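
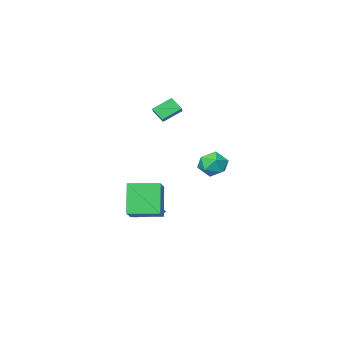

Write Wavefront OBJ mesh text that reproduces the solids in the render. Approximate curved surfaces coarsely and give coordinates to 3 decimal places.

v 2.278 0.582 -2.92
v 1.76 -0.193 -1.072
v 3.48 2.125 -1.937
v 2.962 1.351 -0.088
v 3.698 -0.491 -2.972
v 3.18 -1.265 -1.123
v 4.9 1.053 -1.988
v 4.382 0.278 -0.14
v -3.446 -2.011 -1.453
v -2.778 -1.336 -1.218
v -2.742 -3.044 -0.482
v -2.074 -2.369 -0.247
v -3.001 -2.262 0.045
v -3.436 -1.624 -0.555
v -2.084 -2.756 -1.145
v -2.519 -2.118 -1.745
v -1.936 -1.797 -1.028
v -2.503 -1.491 -0.293
v -3.017 -2.889 -1.407
v -3.584 -2.583 -0.672
v 0.053 -2.951 2.682
v 0.332 -3.543 3.356
v -1.009 -2.635 3.399
v -0.729 -3.226 4.074
v 0.649 -2.094 3.186
v 0.929 -2.685 3.861
v -0.412 -1.777 3.904
v -0.133 -2.369 4.578
v 1.34 -2.539 -3.952
v 2.33 -2.4 -3.705
v 1.16 -3.221 -2.848
v 2.145 -2.059 -3.524
v 1.82 -1.801 -3.417
v 1.413 -1.67 -3.403
v 0.992 -1.69 -3.484
v 0.632 -1.856 -3.645
v 0.394 -2.141 -3.859
v 0.32 -2.494 -4.09
v 0.422 -2.855 -4.297
v 0.683 -3.161 -4.444
v 1.057 -3.36 -4.506
v 1.48 -3.417 -4.472
v 1.879 -3.322 -4.348
v 2.185 -3.091 -4.156
v 2.344 -2.765 -3.928
f 2 4 1
f 5 2 1
f 1 4 3
f 3 5 1
f 2 8 4
f 6 2 5
f 6 8 2
f 4 8 3
f 7 5 3
f 3 8 7
f 7 6 5
f 8 6 7
f 9 20 14
f 9 14 10
f 9 10 16
f 9 16 19
f 9 19 20
f 10 14 18
f 14 20 13
f 20 19 11
f 19 16 15
f 16 10 17
f 12 18 13
f 12 13 11
f 12 11 15
f 12 15 17
f 12 17 18
f 13 18 14
f 11 13 20
f 15 11 19
f 17 15 16
f 18 17 10
f 22 24 21
f 25 22 21
f 21 24 23
f 23 25 21
f 22 28 24
f 26 22 25
f 26 28 22
f 24 28 23
f 27 25 23
f 23 28 27
f 27 26 25
f 28 26 27
f 30 29 32
f 30 32 31
f 32 29 33
f 32 33 31
f 33 29 34
f 33 34 31
f 34 29 35
f 34 35 31
f 35 29 36
f 35 36 31
f 36 29 37
f 36 37 31
f 37 29 38
f 37 38 31
f 38 29 39
f 38 39 31
f 39 29 40
f 39 40 31
f 40 29 41
f 40 41 31
f 41 29 42
f 41 42 31
f 42 29 43
f 42 43 31
f 43 29 44
f 43 44 31
f 44 29 45
f 44 45 31
f 45 29 30
f 45 30 31



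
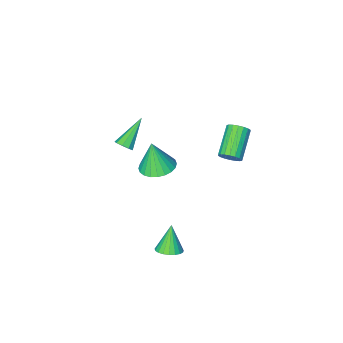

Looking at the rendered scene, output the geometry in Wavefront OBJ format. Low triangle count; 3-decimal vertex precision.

v 2.318 3.907 -2.027
v 2.999 3.978 -1.747
v 1.822 3.313 -0.673
v 2.872 4.249 -1.675
v 2.649 4.46 -1.663
v 2.368 4.576 -1.715
v 2.079 4.577 -1.82
v 1.831 4.461 -1.962
v 1.668 4.25 -2.114
v 1.616 3.98 -2.252
v 1.686 3.697 -2.35
v 1.865 3.45 -2.393
v 2.122 3.283 -2.373
v 2.413 3.223 -2.293
v 2.688 3.282 -2.167
v 2.898 3.449 -2.016
v 3.008 3.695 -1.868
v 1.753 -1.608 1.595
v 2.076 -2.012 1.782
v 0.347 -2.172 2.805
v 2.128 -1.7 1.987
v 2.004 -1.346 2.008
v 1.763 -1.114 1.836
v 1.517 -1.113 1.551
v 1.382 -1.344 1.286
v 1.421 -1.698 1.166
v 1.615 -2.01 1.246
v 1.874 -2.134 1.489
v -1.146 -3.13 -3.338
v -0.498 -3.94 -3.558
v -0.994 -3.51 -1.502
v -0.228 -3.629 -3.517
v -0.098 -3.243 -3.448
v -0.127 -2.84 -3.362
v -0.311 -2.48 -3.272
v -0.623 -2.22 -3.193
v -1.014 -2.098 -3.135
v -1.425 -2.134 -3.108
v -1.794 -2.321 -3.117
v -2.064 -2.631 -3.158
v -2.194 -3.018 -3.227
v -2.165 -3.421 -3.313
v -1.981 -3.78 -3.403
v -1.669 -4.041 -3.482
v -1.278 -4.162 -3.54
v -0.867 -4.127 -3.567
v -1.966 2.794 2.595
v -1.774 3.056 3.147
v -2.963 1.968 4.076
v -3.154 1.706 3.525
v -1.99 3.225 3.068
v -3.179 2.137 3.997
v -2.201 3.308 2.896
v -3.39 2.22 3.825
v -2.365 3.289 2.664
v -3.554 2.201 3.593
v -2.45 3.172 2.418
v -3.639 2.085 3.347
v -2.439 2.981 2.208
v -3.628 1.893 3.137
v -2.335 2.752 2.074
v -3.523 1.664 3.003
v -2.157 2.532 2.044
v -3.346 1.444 2.973
v -1.941 2.363 2.123
v -3.13 1.275 3.052
v -1.73 2.28 2.295
v -2.919 1.192 3.224
v -1.566 2.299 2.527
v -2.755 1.211 3.456
v -1.481 2.415 2.773
v -2.67 1.328 3.702
v -1.492 2.607 2.983
v -2.681 1.519 3.912
v -1.597 2.836 3.117
v -2.785 1.748 4.046
f 2 1 4
f 2 4 3
f 4 1 5
f 4 5 3
f 5 1 6
f 5 6 3
f 6 1 7
f 6 7 3
f 7 1 8
f 7 8 3
f 8 1 9
f 8 9 3
f 9 1 10
f 9 10 3
f 10 1 11
f 10 11 3
f 11 1 12
f 11 12 3
f 12 1 13
f 12 13 3
f 13 1 14
f 13 14 3
f 14 1 15
f 14 15 3
f 15 1 16
f 15 16 3
f 16 1 17
f 16 17 3
f 17 1 2
f 17 2 3
f 19 18 21
f 19 21 20
f 21 18 22
f 21 22 20
f 22 18 23
f 22 23 20
f 23 18 24
f 23 24 20
f 24 18 25
f 24 25 20
f 25 18 26
f 25 26 20
f 26 18 27
f 26 27 20
f 27 18 28
f 27 28 20
f 28 18 19
f 28 19 20
f 30 29 32
f 30 32 31
f 32 29 33
f 32 33 31
f 33 29 34
f 33 34 31
f 34 29 35
f 34 35 31
f 35 29 36
f 35 36 31
f 36 29 37
f 36 37 31
f 37 29 38
f 37 38 31
f 38 29 39
f 38 39 31
f 39 29 40
f 39 40 31
f 40 29 41
f 40 41 31
f 41 29 42
f 41 42 31
f 42 29 43
f 42 43 31
f 43 29 44
f 43 44 31
f 44 29 45
f 44 45 31
f 45 29 46
f 45 46 31
f 46 29 30
f 46 30 31
f 48 47 51
f 48 51 49
f 49 51 52
f 49 52 50
f 51 47 53
f 51 53 52
f 52 53 54
f 52 54 50
f 53 47 55
f 53 55 54
f 54 55 56
f 54 56 50
f 55 47 57
f 55 57 56
f 56 57 58
f 56 58 50
f 57 47 59
f 57 59 58
f 58 59 60
f 58 60 50
f 59 47 61
f 59 61 60
f 60 61 62
f 60 62 50
f 61 47 63
f 61 63 62
f 62 63 64
f 62 64 50
f 63 47 65
f 63 65 64
f 64 65 66
f 64 66 50
f 65 47 67
f 65 67 66
f 66 67 68
f 66 68 50
f 67 47 69
f 67 69 68
f 68 69 70
f 68 70 50
f 69 47 71
f 69 71 70
f 70 71 72
f 70 72 50
f 71 47 73
f 71 73 72
f 72 73 74
f 72 74 50
f 73 47 75
f 73 75 74
f 74 75 76
f 74 76 50
f 75 47 48
f 75 48 76
f 76 48 49
f 76 49 50



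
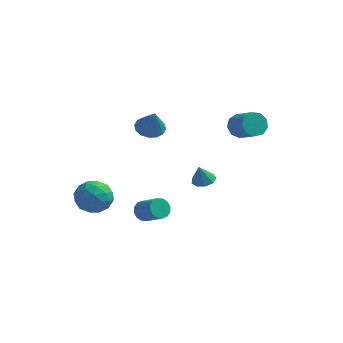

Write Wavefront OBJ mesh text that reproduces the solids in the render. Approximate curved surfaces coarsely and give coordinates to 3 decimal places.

v -3.048 3.883 0.017
v -2.149 3.703 -0.355
v -2.492 3.177 1.703
v -2.121 4.178 -0.165
v -2.342 4.574 0.073
v -2.751 4.785 0.297
v -3.241 4.754 0.446
v -3.679 4.49 0.48
v -3.948 4.063 0.39
v -3.976 3.588 0.2
v -3.755 3.192 -0.039
v -3.345 2.981 -0.262
v -2.856 3.012 -0.411
v -2.418 3.276 -0.445
v -4.409 -3.32 -0.95
v -3.592 -2.726 -1.689
v -4.208 -4.994 -2.071
v -3.391 -4.4 -2.81
v -3.078 -4.684 -1.632
v -3.202 -3.649 -0.939
v -4.598 -4.071 -2.821
v -4.722 -3.036 -2.128
v -3.709 -3.191 -2.845
v -2.769 -3.569 -2.111
v -5.031 -4.151 -1.649
v -4.091 -4.529 -0.915
v -4.018 -2.876 -1.221
v -3.782 -4.844 -2.539
v -3.598 -5.01 -1.846
v -3.117 -4.662 -2.281
v -3.789 -3.418 -0.781
v -3.309 -3.07 -1.215
v -3.006 -4.22 -1.181
v -4.491 -4.65 -2.545
v -4.011 -4.302 -2.979
v -4.683 -3.058 -1.479
v -4.202 -2.71 -1.914
v -4.794 -3.5 -2.579
v -3.607 -2.8 -2.335
v -3.488 -3.784 -2.994
v -4.198 -3.591 -3
v -4.271 -2.983 -2.593
v -3.055 -3.023 -1.904
v -2.936 -4.007 -2.562
v -2.752 -4.173 -1.87
v -2.825 -3.565 -1.463
v -3.123 -3.296 -2.583
v -4.864 -3.713 -1.198
v -4.745 -4.697 -1.856
v -4.975 -4.155 -2.297
v -5.048 -3.547 -1.89
v -4.312 -3.936 -0.766
v -4.193 -4.92 -1.425
v -3.529 -4.737 -1.167
v -3.602 -4.129 -0.76
v -4.677 -4.424 -1.177
v 3.076 2.545 1.882
v 3.582 2.499 1.127
v 4.75 1.609 1.963
v 4.244 1.655 2.718
v 3.734 3.006 1.454
v 4.902 2.116 2.29
v 3.578 3.298 1.982
v 4.746 2.407 2.818
v 3.188 3.237 2.463
v 4.356 2.347 3.299
v 2.745 2.853 2.672
v 3.913 1.962 3.508
v 2.457 2.324 2.511
v 3.625 1.434 3.348
v 2.459 1.899 2.056
v 3.627 1.009 2.893
v 2.749 1.777 1.52
v 3.918 0.886 2.356
v 3.193 2.013 1.153
v 4.361 1.123 1.989
v -1.788 -1.034 -4.395
v -1.297 -0.678 -4.852
v -0.061 -1.289 -4.003
v -0.552 -1.646 -3.545
v -1.37 -0.422 -4.562
v -0.134 -1.034 -3.713
v -1.555 -0.33 -4.227
v -0.319 -0.942 -3.378
v -1.802 -0.427 -3.937
v -0.566 -1.039 -3.088
v -2.046 -0.687 -3.77
v -0.81 -1.299 -2.92
v -2.22 -1.039 -3.77
v -0.984 -1.651 -2.92
v -2.279 -1.391 -3.937
v -1.043 -2.002 -3.088
v -2.206 -1.646 -4.227
v -0.97 -2.258 -3.378
v -2.021 -1.738 -4.562
v -0.785 -2.35 -3.713
v -1.774 -1.641 -4.852
v -0.538 -2.253 -4.003
v -1.53 -1.381 -5.02
v -0.294 -1.993 -4.17
v -1.356 -1.029 -5.02
v -0.12 -1.641 -4.17
v 0.516 3.605 -3.889
v 0.974 4.216 -3.648
v 0.284 3.275 -2.611
v 0.454 4.38 -3.699
v -0.036 4.182 -3.839
v -0.269 3.715 -4.003
v -0.134 3.196 -4.113
v 0.305 2.869 -4.118
v 0.842 2.886 -4.016
v 1.227 3.24 -3.855
v 1.279 3.765 -3.709
f 2 1 4
f 2 4 3
f 4 1 5
f 4 5 3
f 5 1 6
f 5 6 3
f 6 1 7
f 6 7 3
f 7 1 8
f 7 8 3
f 8 1 9
f 8 9 3
f 9 1 10
f 9 10 3
f 10 1 11
f 10 11 3
f 11 1 12
f 11 12 3
f 12 1 13
f 12 13 3
f 13 1 14
f 13 14 3
f 14 1 2
f 14 2 3
f 15 52 31
f 52 26 55
f 31 55 20
f 52 55 31
f 15 31 27
f 31 20 32
f 27 32 16
f 31 32 27
f 15 27 36
f 27 16 37
f 36 37 22
f 27 37 36
f 15 36 48
f 36 22 51
f 48 51 25
f 36 51 48
f 15 48 52
f 48 25 56
f 52 56 26
f 48 56 52
f 16 32 43
f 32 20 46
f 43 46 24
f 32 46 43
f 20 55 33
f 55 26 54
f 33 54 19
f 55 54 33
f 26 56 53
f 56 25 49
f 53 49 17
f 56 49 53
f 25 51 50
f 51 22 38
f 50 38 21
f 51 38 50
f 22 37 42
f 37 16 39
f 42 39 23
f 37 39 42
f 18 44 30
f 44 24 45
f 30 45 19
f 44 45 30
f 18 30 28
f 30 19 29
f 28 29 17
f 30 29 28
f 18 28 35
f 28 17 34
f 35 34 21
f 28 34 35
f 18 35 40
f 35 21 41
f 40 41 23
f 35 41 40
f 18 40 44
f 40 23 47
f 44 47 24
f 40 47 44
f 19 45 33
f 45 24 46
f 33 46 20
f 45 46 33
f 17 29 53
f 29 19 54
f 53 54 26
f 29 54 53
f 21 34 50
f 34 17 49
f 50 49 25
f 34 49 50
f 23 41 42
f 41 21 38
f 42 38 22
f 41 38 42
f 24 47 43
f 47 23 39
f 43 39 16
f 47 39 43
f 58 57 61
f 58 61 59
f 59 61 62
f 59 62 60
f 61 57 63
f 61 63 62
f 62 63 64
f 62 64 60
f 63 57 65
f 63 65 64
f 64 65 66
f 64 66 60
f 65 57 67
f 65 67 66
f 66 67 68
f 66 68 60
f 67 57 69
f 67 69 68
f 68 69 70
f 68 70 60
f 69 57 71
f 69 71 70
f 70 71 72
f 70 72 60
f 71 57 73
f 71 73 72
f 72 73 74
f 72 74 60
f 73 57 75
f 73 75 74
f 74 75 76
f 74 76 60
f 75 57 58
f 75 58 76
f 76 58 59
f 76 59 60
f 78 77 81
f 78 81 79
f 79 81 82
f 79 82 80
f 81 77 83
f 81 83 82
f 82 83 84
f 82 84 80
f 83 77 85
f 83 85 84
f 84 85 86
f 84 86 80
f 85 77 87
f 85 87 86
f 86 87 88
f 86 88 80
f 87 77 89
f 87 89 88
f 88 89 90
f 88 90 80
f 89 77 91
f 89 91 90
f 90 91 92
f 90 92 80
f 91 77 93
f 91 93 92
f 92 93 94
f 92 94 80
f 93 77 95
f 93 95 94
f 94 95 96
f 94 96 80
f 95 77 97
f 95 97 96
f 96 97 98
f 96 98 80
f 97 77 99
f 97 99 98
f 98 99 100
f 98 100 80
f 99 77 101
f 99 101 100
f 100 101 102
f 100 102 80
f 101 77 78
f 101 78 102
f 102 78 79
f 102 79 80
f 104 103 106
f 104 106 105
f 106 103 107
f 106 107 105
f 107 103 108
f 107 108 105
f 108 103 109
f 108 109 105
f 109 103 110
f 109 110 105
f 110 103 111
f 110 111 105
f 111 103 112
f 111 112 105
f 112 103 113
f 112 113 105
f 113 103 104
f 113 104 105



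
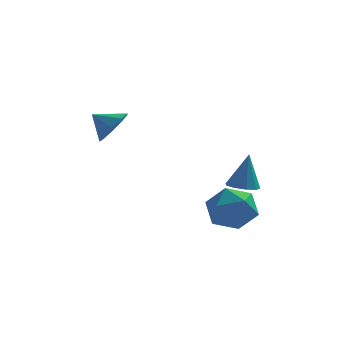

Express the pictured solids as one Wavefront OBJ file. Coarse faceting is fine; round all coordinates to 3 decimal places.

v -3.471 2.109 2.942
v -2.966 2.788 3.456
v -4.429 2.311 3.618
v -3.276 3.08 2.93
v -3.677 2.917 2.409
v -3.982 2.377 2.138
v -4.047 1.711 2.243
v -3.843 1.232 2.675
v -3.465 1.163 3.233
v -3.089 1.537 3.654
v -2.892 2.179 3.742
v 1.967 3.744 -0.989
v 2.524 4.265 -1.154
v 2.233 4.036 0.829
v 2.049 4.508 -1.123
v 1.537 4.393 -1.03
v 1.226 3.975 -0.918
v 1.262 3.448 -0.838
v 1.628 3.06 -0.829
v 2.153 2.992 -0.895
v 2.591 3.276 -1.005
v 2.738 3.779 -1.107
v 0.47 1.469 -1.118
v 1.047 1.957 -2.115
v 2.173 0.503 -0.605
v 2.75 0.991 -1.602
v 2.421 1.729 -0.646
v 1.368 2.326 -0.963
v 1.852 0.134 -1.757
v 0.799 0.731 -2.074
v 1.901 1.132 -2.51
v 2.253 2.118 -1.823
v 0.967 0.342 -0.897
v 1.319 1.328 -0.21
f 2 1 4
f 2 4 3
f 4 1 5
f 4 5 3
f 5 1 6
f 5 6 3
f 6 1 7
f 6 7 3
f 7 1 8
f 7 8 3
f 8 1 9
f 8 9 3
f 9 1 10
f 9 10 3
f 10 1 11
f 10 11 3
f 11 1 2
f 11 2 3
f 13 12 15
f 13 15 14
f 15 12 16
f 15 16 14
f 16 12 17
f 16 17 14
f 17 12 18
f 17 18 14
f 18 12 19
f 18 19 14
f 19 12 20
f 19 20 14
f 20 12 21
f 20 21 14
f 21 12 22
f 21 22 14
f 22 12 13
f 22 13 14
f 23 34 28
f 23 28 24
f 23 24 30
f 23 30 33
f 23 33 34
f 24 28 32
f 28 34 27
f 34 33 25
f 33 30 29
f 30 24 31
f 26 32 27
f 26 27 25
f 26 25 29
f 26 29 31
f 26 31 32
f 27 32 28
f 25 27 34
f 29 25 33
f 31 29 30
f 32 31 24



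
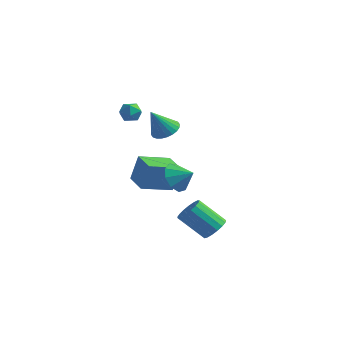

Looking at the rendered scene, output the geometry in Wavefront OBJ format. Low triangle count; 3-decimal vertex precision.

v 4.024 -2.233 -2.199
v 4.373 -1.736 -1.634
v 3.105 -2.389 -0.275
v 2.756 -2.887 -0.841
v 4.086 -1.512 -1.794
v 2.819 -2.165 -0.435
v 3.786 -1.453 -2.047
v 2.518 -2.107 -0.688
v 3.539 -1.573 -2.334
v 2.271 -2.227 -0.975
v 3.404 -1.844 -2.591
v 2.136 -2.498 -1.232
v 3.411 -2.205 -2.758
v 2.143 -2.858 -1.399
v 3.558 -2.572 -2.797
v 2.29 -3.225 -1.438
v 3.812 -2.861 -2.699
v 2.544 -3.515 -1.34
v 4.115 -3.007 -2.487
v 2.847 -3.66 -1.128
v 4.396 -2.975 -2.209
v 3.128 -3.628 -0.85
v 4.593 -2.773 -1.928
v 3.325 -3.427 -0.57
v 4.659 -2.448 -1.71
v 3.391 -3.102 -0.351
v 4.58 -2.074 -1.604
v 3.312 -2.727 -0.245
v -3.504 0.952 3.522
v -3.12 0.45 3.919
v -4.44 0.19 3.461
v -4.056 -0.312 3.858
v -4.292 0.318 4.182
v -3.714 0.789 4.219
v -3.846 -0.149 3.161
v -3.268 0.322 3.198
v -3.332 -0.231 3.696
v -3.608 0.058 4.327
v -3.952 0.582 3.053
v -4.228 0.871 3.684
v -2.473 1.791 2.209
v -1.836 2.274 2.623
v -2.787 0.869 3.771
v -2.12 2.471 2.682
v -2.458 2.564 2.669
v -2.799 2.54 2.587
v -3.089 2.402 2.446
v -3.287 2.171 2.27
v -3.36 1.882 2.085
v -3.298 1.579 1.918
v -3.11 1.308 1.796
v -2.826 1.111 1.737
v -2.488 1.017 1.75
v -2.147 1.041 1.832
v -1.857 1.18 1.972
v -1.66 1.411 2.149
v -1.586 1.7 2.334
v -1.648 2.003 2.5
v 1.365 -2.146 0.847
v 1.882 -2.582 0.082
v 2.355 -1.934 1.393
v 1.803 -1.9 -0.041
v 1.52 -1.333 0.251
v 1.164 -1.147 0.822
v 0.903 -1.428 1.404
v 0.858 -2.046 1.726
v 1.05 -2.71 1.636
v 1.39 -3.111 1.177
v 1.719 -3.06 0.563
v -3.491 -0.085 -1.248
v -3.145 0.204 0.464
v -2.597 1.608 -1.714
v -2.251 1.896 -0.003
v -2.109 -0.856 -1.397
v -1.763 -0.568 0.314
v -1.215 0.836 -1.864
v -0.869 1.125 -0.152
f 2 1 5
f 2 5 3
f 3 5 6
f 3 6 4
f 5 1 7
f 5 7 6
f 6 7 8
f 6 8 4
f 7 1 9
f 7 9 8
f 8 9 10
f 8 10 4
f 9 1 11
f 9 11 10
f 10 11 12
f 10 12 4
f 11 1 13
f 11 13 12
f 12 13 14
f 12 14 4
f 13 1 15
f 13 15 14
f 14 15 16
f 14 16 4
f 15 1 17
f 15 17 16
f 16 17 18
f 16 18 4
f 17 1 19
f 17 19 18
f 18 19 20
f 18 20 4
f 19 1 21
f 19 21 20
f 20 21 22
f 20 22 4
f 21 1 23
f 21 23 22
f 22 23 24
f 22 24 4
f 23 1 25
f 23 25 24
f 24 25 26
f 24 26 4
f 25 1 27
f 25 27 26
f 26 27 28
f 26 28 4
f 27 1 2
f 27 2 28
f 28 2 3
f 28 3 4
f 29 40 34
f 29 34 30
f 29 30 36
f 29 36 39
f 29 39 40
f 30 34 38
f 34 40 33
f 40 39 31
f 39 36 35
f 36 30 37
f 32 38 33
f 32 33 31
f 32 31 35
f 32 35 37
f 32 37 38
f 33 38 34
f 31 33 40
f 35 31 39
f 37 35 36
f 38 37 30
f 42 41 44
f 42 44 43
f 44 41 45
f 44 45 43
f 45 41 46
f 45 46 43
f 46 41 47
f 46 47 43
f 47 41 48
f 47 48 43
f 48 41 49
f 48 49 43
f 49 41 50
f 49 50 43
f 50 41 51
f 50 51 43
f 51 41 52
f 51 52 43
f 52 41 53
f 52 53 43
f 53 41 54
f 53 54 43
f 54 41 55
f 54 55 43
f 55 41 56
f 55 56 43
f 56 41 57
f 56 57 43
f 57 41 58
f 57 58 43
f 58 41 42
f 58 42 43
f 60 59 62
f 60 62 61
f 62 59 63
f 62 63 61
f 63 59 64
f 63 64 61
f 64 59 65
f 64 65 61
f 65 59 66
f 65 66 61
f 66 59 67
f 66 67 61
f 67 59 68
f 67 68 61
f 68 59 69
f 68 69 61
f 69 59 60
f 69 60 61
f 71 73 70
f 74 71 70
f 70 73 72
f 72 74 70
f 71 77 73
f 75 71 74
f 75 77 71
f 73 77 72
f 76 74 72
f 72 77 76
f 76 75 74
f 77 75 76



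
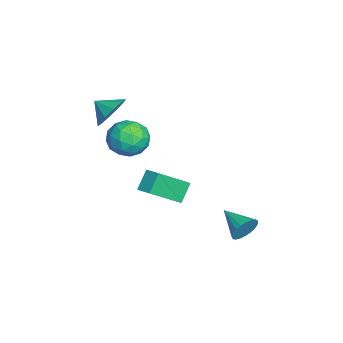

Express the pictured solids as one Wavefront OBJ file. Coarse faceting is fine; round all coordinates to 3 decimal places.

v -1.802 -2.311 0.81
v -1.079 -2.098 1.587
v -0.521 -2.942 -0.207
v 0.202 -2.729 0.57
v -0.531 -3.514 0.712
v -1.322 -3.124 1.341
v -0.278 -1.916 0.039
v -1.069 -1.526 0.668
v -0.137 -1.854 1.111
v -0.293 -2.841 1.527
v -1.307 -2.199 -0.147
v -1.463 -3.186 0.269
v -1.552 -2.149 1.288
v -0.048 -2.891 0.092
v -0.478 -3.352 0.176
v -0.053 -3.227 0.633
v -1.695 -2.752 1.143
v -1.27 -2.627 1.6
v -0.948 -3.459 1.086
v -0.33 -2.413 -0.22
v 0.095 -2.288 0.237
v -1.547 -1.813 0.747
v -1.122 -1.688 1.204
v -0.652 -1.581 0.294
v -0.574 -1.88 1.465
v 0.178 -2.251 0.867
v -0.104 -1.773 0.555
v -0.569 -1.544 0.924
v -0.666 -2.461 1.71
v 0.087 -2.831 1.112
v -0.344 -3.293 1.195
v -0.809 -3.064 1.565
v -0.112 -2.317 1.43
v -1.687 -2.209 0.268
v -0.934 -2.579 -0.33
v -0.791 -1.976 -0.185
v -1.256 -1.747 0.185
v -1.778 -2.789 0.513
v -1.026 -3.16 -0.085
v -1.031 -3.496 0.456
v -1.496 -3.267 0.825
v -1.488 -2.723 -0.05
v -0.937 -0.655 -3.603
v -1.604 -0.251 -2.705
v -0.312 -0.087 -3.394
v -0.979 0.317 -2.496
v -0.061 -2.097 -2.304
v -0.728 -1.693 -1.406
v 0.564 -1.529 -2.095
v -0.103 -1.125 -1.197
v 1.937 2.805 -3.51
v 2.359 2.613 -2.908
v 0.823 1.855 -3.03
v 2.196 2.861 -2.798
v 1.988 3.098 -2.811
v 1.771 3.285 -2.945
v 1.583 3.389 -3.176
v 1.455 3.391 -3.465
v 1.411 3.293 -3.762
v 1.458 3.11 -4.016
v 1.588 2.874 -4.182
v 1.778 2.626 -4.231
v 1.995 2.41 -4.157
v 2.202 2.261 -3.97
v 2.364 2.207 -3.704
v 2.451 2.256 -3.404
v 2.45 2.399 -3.122
v -0.672 -3.231 2.495
v 0.109 -3.766 2.242
v -1.048 -4.029 3.025
v 0.237 -3.481 2.761
v 0.018 -3.101 3.178
v -0.465 -2.77 3.334
v -1.026 -2.615 3.17
v -1.453 -2.695 2.747
v -1.581 -2.98 2.228
v -1.362 -3.36 1.811
v -0.88 -3.691 1.655
v -0.318 -3.846 1.819
f 1 38 17
f 38 12 41
f 17 41 6
f 38 41 17
f 1 17 13
f 17 6 18
f 13 18 2
f 17 18 13
f 1 13 22
f 13 2 23
f 22 23 8
f 13 23 22
f 1 22 34
f 22 8 37
f 34 37 11
f 22 37 34
f 1 34 38
f 34 11 42
f 38 42 12
f 34 42 38
f 2 18 29
f 18 6 32
f 29 32 10
f 18 32 29
f 6 41 19
f 41 12 40
f 19 40 5
f 41 40 19
f 12 42 39
f 42 11 35
f 39 35 3
f 42 35 39
f 11 37 36
f 37 8 24
f 36 24 7
f 37 24 36
f 8 23 28
f 23 2 25
f 28 25 9
f 23 25 28
f 4 30 16
f 30 10 31
f 16 31 5
f 30 31 16
f 4 16 14
f 16 5 15
f 14 15 3
f 16 15 14
f 4 14 21
f 14 3 20
f 21 20 7
f 14 20 21
f 4 21 26
f 21 7 27
f 26 27 9
f 21 27 26
f 4 26 30
f 26 9 33
f 30 33 10
f 26 33 30
f 5 31 19
f 31 10 32
f 19 32 6
f 31 32 19
f 3 15 39
f 15 5 40
f 39 40 12
f 15 40 39
f 7 20 36
f 20 3 35
f 36 35 11
f 20 35 36
f 9 27 28
f 27 7 24
f 28 24 8
f 27 24 28
f 10 33 29
f 33 9 25
f 29 25 2
f 33 25 29
f 44 46 43
f 47 44 43
f 43 46 45
f 45 47 43
f 44 50 46
f 48 44 47
f 48 50 44
f 46 50 45
f 49 47 45
f 45 50 49
f 49 48 47
f 50 48 49
f 52 51 54
f 52 54 53
f 54 51 55
f 54 55 53
f 55 51 56
f 55 56 53
f 56 51 57
f 56 57 53
f 57 51 58
f 57 58 53
f 58 51 59
f 58 59 53
f 59 51 60
f 59 60 53
f 60 51 61
f 60 61 53
f 61 51 62
f 61 62 53
f 62 51 63
f 62 63 53
f 63 51 64
f 63 64 53
f 64 51 65
f 64 65 53
f 65 51 66
f 65 66 53
f 66 51 67
f 66 67 53
f 67 51 52
f 67 52 53
f 69 68 71
f 69 71 70
f 71 68 72
f 71 72 70
f 72 68 73
f 72 73 70
f 73 68 74
f 73 74 70
f 74 68 75
f 74 75 70
f 75 68 76
f 75 76 70
f 76 68 77
f 76 77 70
f 77 68 78
f 77 78 70
f 78 68 79
f 78 79 70
f 79 68 69
f 79 69 70



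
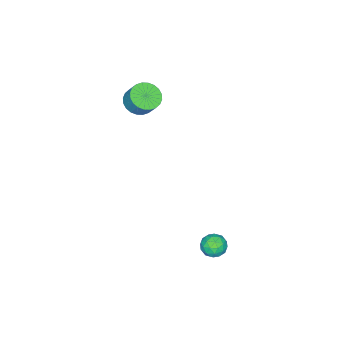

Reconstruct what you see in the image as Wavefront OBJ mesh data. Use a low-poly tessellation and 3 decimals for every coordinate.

v 0.112 3.671 -1.645
v 0.469 3.889 -2.276
v 0.531 2.531 -1.804
v 0.888 2.749 -2.435
v 1.127 2.995 -1.76
v 0.868 3.7 -1.662
v 0.132 2.72 -2.418
v -0.127 3.425 -2.32
v 0.481 3.302 -2.754
v 1.096 3.472 -2.347
v -0.096 2.948 -1.733
v 0.519 3.118 -1.326
v 0.254 3.88 -1.947
v 0.746 2.54 -2.133
v 0.887 2.684 -1.736
v 1.097 2.813 -2.107
v 0.489 3.769 -1.586
v 0.698 3.897 -1.957
v 1.085 3.371 -1.653
v 0.302 2.523 -2.123
v 0.511 2.651 -2.494
v -0.097 3.607 -1.973
v 0.113 3.736 -2.344
v -0.085 3.049 -2.427
v 0.471 3.664 -2.598
v 0.717 2.993 -2.692
v 0.272 2.976 -2.682
v 0.12 3.391 -2.624
v 0.832 3.763 -2.359
v 1.079 3.093 -2.452
v 1.219 3.238 -2.056
v 1.067 3.652 -1.998
v 0.839 3.418 -2.64
v -0.079 3.327 -1.628
v 0.168 2.657 -1.721
v -0.067 2.768 -2.082
v -0.219 3.182 -2.024
v 0.283 3.427 -1.388
v 0.529 2.756 -1.482
v 0.88 3.029 -1.456
v 0.728 3.444 -1.398
v 0.161 3.002 -1.44
v -3.112 -4.064 3.368
v -2.404 -3.696 2.952
v -2.2 -3.067 3.857
v -2.908 -3.436 4.272
v -2.661 -3.476 2.857
v -2.457 -2.847 3.762
v -2.986 -3.346 2.84
v -2.783 -2.717 3.744
v -3.331 -3.325 2.903
v -3.128 -2.697 3.808
v -3.643 -3.417 3.037
v -3.439 -2.788 3.942
v -3.873 -3.608 3.221
v -3.67 -2.979 4.126
v -3.988 -3.867 3.428
v -3.784 -3.239 4.332
v -3.969 -4.157 3.625
v -3.766 -3.529 4.53
v -3.82 -4.433 3.783
v -3.616 -3.804 4.688
v -3.563 -4.653 3.878
v -3.359 -4.024 4.783
v -3.237 -4.783 3.896
v -3.034 -4.154 4.8
v -2.892 -4.803 3.832
v -2.689 -4.175 4.737
v -2.581 -4.712 3.698
v -2.377 -4.083 4.603
v -2.35 -4.521 3.514
v -2.147 -3.892 4.419
v -2.236 -4.261 3.308
v -2.032 -3.633 4.212
v -2.254 -3.971 3.11
v -2.051 -3.343 4.015
f 1 38 17
f 38 12 41
f 17 41 6
f 38 41 17
f 1 17 13
f 17 6 18
f 13 18 2
f 17 18 13
f 1 13 22
f 13 2 23
f 22 23 8
f 13 23 22
f 1 22 34
f 22 8 37
f 34 37 11
f 22 37 34
f 1 34 38
f 34 11 42
f 38 42 12
f 34 42 38
f 2 18 29
f 18 6 32
f 29 32 10
f 18 32 29
f 6 41 19
f 41 12 40
f 19 40 5
f 41 40 19
f 12 42 39
f 42 11 35
f 39 35 3
f 42 35 39
f 11 37 36
f 37 8 24
f 36 24 7
f 37 24 36
f 8 23 28
f 23 2 25
f 28 25 9
f 23 25 28
f 4 30 16
f 30 10 31
f 16 31 5
f 30 31 16
f 4 16 14
f 16 5 15
f 14 15 3
f 16 15 14
f 4 14 21
f 14 3 20
f 21 20 7
f 14 20 21
f 4 21 26
f 21 7 27
f 26 27 9
f 21 27 26
f 4 26 30
f 26 9 33
f 30 33 10
f 26 33 30
f 5 31 19
f 31 10 32
f 19 32 6
f 31 32 19
f 3 15 39
f 15 5 40
f 39 40 12
f 15 40 39
f 7 20 36
f 20 3 35
f 36 35 11
f 20 35 36
f 9 27 28
f 27 7 24
f 28 24 8
f 27 24 28
f 10 33 29
f 33 9 25
f 29 25 2
f 33 25 29
f 44 43 47
f 44 47 45
f 45 47 48
f 45 48 46
f 47 43 49
f 47 49 48
f 48 49 50
f 48 50 46
f 49 43 51
f 49 51 50
f 50 51 52
f 50 52 46
f 51 43 53
f 51 53 52
f 52 53 54
f 52 54 46
f 53 43 55
f 53 55 54
f 54 55 56
f 54 56 46
f 55 43 57
f 55 57 56
f 56 57 58
f 56 58 46
f 57 43 59
f 57 59 58
f 58 59 60
f 58 60 46
f 59 43 61
f 59 61 60
f 60 61 62
f 60 62 46
f 61 43 63
f 61 63 62
f 62 63 64
f 62 64 46
f 63 43 65
f 63 65 64
f 64 65 66
f 64 66 46
f 65 43 67
f 65 67 66
f 66 67 68
f 66 68 46
f 67 43 69
f 67 69 68
f 68 69 70
f 68 70 46
f 69 43 71
f 69 71 70
f 70 71 72
f 70 72 46
f 71 43 73
f 71 73 72
f 72 73 74
f 72 74 46
f 73 43 75
f 73 75 74
f 74 75 76
f 74 76 46
f 75 43 44
f 75 44 76
f 76 44 45
f 76 45 46



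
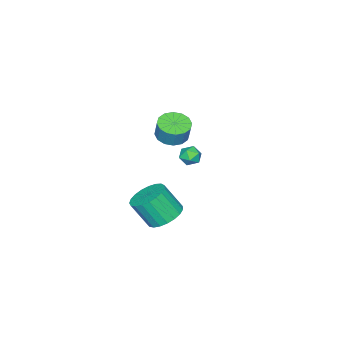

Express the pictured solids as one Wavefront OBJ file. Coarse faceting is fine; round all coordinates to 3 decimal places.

v -4.49 0.905 -0.158
v -3.955 1.111 0.252
v -3.865 0.029 -0.532
v -3.33 0.235 -0.122
v -3.917 -0.025 0.168
v -4.303 0.517 0.4
v -3.517 0.623 -0.68
v -3.903 1.165 -0.448
v -3.354 0.937 -0.07
v -3.601 0.536 0.454
v -4.219 0.604 -0.734
v -4.466 0.203 -0.21
v 2.826 3.842 0.414
v 3.807 4.242 0.39
v 4.196 3.378 1.861
v 3.214 2.978 1.886
v 3.59 4.545 0.626
v 3.979 3.681 2.097
v 3.241 4.727 0.824
v 3.63 3.862 2.296
v 2.821 4.756 0.953
v 3.209 3.891 2.424
v 2.401 4.626 0.988
v 2.789 3.762 2.459
v 2.054 4.361 0.923
v 2.443 3.497 2.395
v 1.841 4.007 0.771
v 2.23 3.142 2.242
v 1.798 3.624 0.558
v 2.187 2.759 2.029
v 1.933 3.278 0.319
v 2.322 2.414 1.79
v 2.222 3.031 0.097
v 2.611 2.166 1.568
v 2.616 2.923 -0.07
v 3.004 2.059 1.401
v 3.045 2.975 -0.153
v 3.434 2.11 1.318
v 3.437 3.176 -0.139
v 3.826 2.312 1.332
v 3.723 3.493 -0.028
v 4.112 2.628 1.443
v 3.854 3.87 0.159
v 4.243 3.005 1.63
v -1.602 1.024 3.056
v -0.934 1.601 2.765
v -0.73 1.914 3.852
v -1.398 1.336 4.144
v -1.337 1.866 2.764
v -1.132 2.178 3.852
v -1.81 1.905 2.842
v -1.605 2.217 3.93
v -2.228 1.708 2.978
v -2.023 2.02 4.065
v -2.478 1.327 3.134
v -2.273 1.639 4.222
v -2.494 0.865 3.27
v -2.289 1.178 4.357
v -2.27 0.446 3.348
v -2.066 0.759 4.435
v -1.868 0.182 3.348
v -1.663 0.494 4.436
v -1.395 0.143 3.27
v -1.19 0.455 4.358
v -0.977 0.34 3.135
v -0.772 0.652 4.222
v -0.727 0.721 2.978
v -0.522 1.033 4.066
v -0.711 1.182 2.843
v -0.506 1.495 3.93
f 1 12 6
f 1 6 2
f 1 2 8
f 1 8 11
f 1 11 12
f 2 6 10
f 6 12 5
f 12 11 3
f 11 8 7
f 8 2 9
f 4 10 5
f 4 5 3
f 4 3 7
f 4 7 9
f 4 9 10
f 5 10 6
f 3 5 12
f 7 3 11
f 9 7 8
f 10 9 2
f 14 13 17
f 14 17 15
f 15 17 18
f 15 18 16
f 17 13 19
f 17 19 18
f 18 19 20
f 18 20 16
f 19 13 21
f 19 21 20
f 20 21 22
f 20 22 16
f 21 13 23
f 21 23 22
f 22 23 24
f 22 24 16
f 23 13 25
f 23 25 24
f 24 25 26
f 24 26 16
f 25 13 27
f 25 27 26
f 26 27 28
f 26 28 16
f 27 13 29
f 27 29 28
f 28 29 30
f 28 30 16
f 29 13 31
f 29 31 30
f 30 31 32
f 30 32 16
f 31 13 33
f 31 33 32
f 32 33 34
f 32 34 16
f 33 13 35
f 33 35 34
f 34 35 36
f 34 36 16
f 35 13 37
f 35 37 36
f 36 37 38
f 36 38 16
f 37 13 39
f 37 39 38
f 38 39 40
f 38 40 16
f 39 13 41
f 39 41 40
f 40 41 42
f 40 42 16
f 41 13 43
f 41 43 42
f 42 43 44
f 42 44 16
f 43 13 14
f 43 14 44
f 44 14 15
f 44 15 16
f 46 45 49
f 46 49 47
f 47 49 50
f 47 50 48
f 49 45 51
f 49 51 50
f 50 51 52
f 50 52 48
f 51 45 53
f 51 53 52
f 52 53 54
f 52 54 48
f 53 45 55
f 53 55 54
f 54 55 56
f 54 56 48
f 55 45 57
f 55 57 56
f 56 57 58
f 56 58 48
f 57 45 59
f 57 59 58
f 58 59 60
f 58 60 48
f 59 45 61
f 59 61 60
f 60 61 62
f 60 62 48
f 61 45 63
f 61 63 62
f 62 63 64
f 62 64 48
f 63 45 65
f 63 65 64
f 64 65 66
f 64 66 48
f 65 45 67
f 65 67 66
f 66 67 68
f 66 68 48
f 67 45 69
f 67 69 68
f 68 69 70
f 68 70 48
f 69 45 46
f 69 46 70
f 70 46 47
f 70 47 48



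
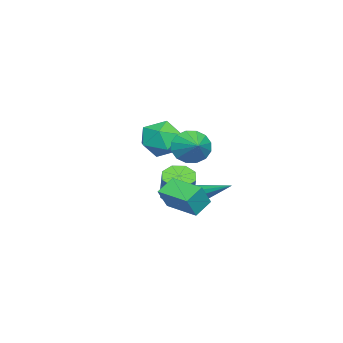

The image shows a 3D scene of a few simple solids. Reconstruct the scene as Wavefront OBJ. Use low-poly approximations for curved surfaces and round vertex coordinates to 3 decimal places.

v -2.752 0.404 -4.65
v -2.195 -0.237 -4.785
v -1.371 0.155 -3.245
v -1.928 0.796 -3.11
v -1.989 0.334 -5.041
v -1.165 0.726 -3.5
v -2.23 0.946 -5.067
v -1.406 1.337 -3.527
v -2.777 1.241 -4.849
v -1.953 1.632 -3.309
v -3.309 1.045 -4.515
v -2.485 1.437 -2.975
v -3.515 0.474 -4.26
v -2.691 0.866 -2.719
v -3.274 -0.137 -4.233
v -2.45 0.254 -2.693
v -2.727 -0.432 -4.451
v -1.903 -0.041 -2.911
v -0.411 2.237 -3.507
v -0.025 1.971 -3.239
v 0.171 4.063 -2.533
v 0.108 2.121 -3.6
v -0.062 2.339 -3.907
v -0.437 2.498 -3.98
v -0.797 2.503 -3.776
v -0.93 2.353 -3.415
v -0.759 2.135 -3.108
v -0.385 1.977 -3.035
v 1.562 2.127 -2.675
v 2.215 1.913 -1.572
v 2.277 3.742 -2.785
v 2.93 3.528 -1.682
v 2.41 1.712 -3.258
v 3.063 1.498 -2.155
v 3.125 3.327 -3.368
v 3.778 3.113 -2.265
v 2.572 2.906 0.607
v 3.041 2.819 -0.214
v 3.508 3.554 1.073
v 2.778 3.232 -0.261
v 2.46 3.557 -0.075
v 2.172 3.708 0.294
v 1.991 3.644 0.747
v 1.966 3.382 1.162
v 2.103 2.992 1.429
v 2.366 2.58 1.476
v 2.685 2.254 1.29
v 2.973 2.103 0.921
v 3.154 2.167 0.468
v 3.179 2.429 0.052
v -2.9 0.608 -0.751
v -2.175 -0.295 -0.404
v -3.825 -0.605 -1.976
v -3.1 -1.508 -1.629
v -3.917 -1.06 -0.859
v -3.345 -0.31 -0.102
v -2.655 -0.59 -2.278
v -2.083 0.16 -1.521
v -2.023 -1.036 -1.348
v -2.803 -1.326 -0.471
v -3.197 0.426 -1.909
v -3.977 0.136 -1.032
f 2 1 5
f 2 5 3
f 3 5 6
f 3 6 4
f 5 1 7
f 5 7 6
f 6 7 8
f 6 8 4
f 7 1 9
f 7 9 8
f 8 9 10
f 8 10 4
f 9 1 11
f 9 11 10
f 10 11 12
f 10 12 4
f 11 1 13
f 11 13 12
f 12 13 14
f 12 14 4
f 13 1 15
f 13 15 14
f 14 15 16
f 14 16 4
f 15 1 17
f 15 17 16
f 16 17 18
f 16 18 4
f 17 1 2
f 17 2 18
f 18 2 3
f 18 3 4
f 20 19 22
f 20 22 21
f 22 19 23
f 22 23 21
f 23 19 24
f 23 24 21
f 24 19 25
f 24 25 21
f 25 19 26
f 25 26 21
f 26 19 27
f 26 27 21
f 27 19 28
f 27 28 21
f 28 19 20
f 28 20 21
f 30 32 29
f 33 30 29
f 29 32 31
f 31 33 29
f 30 36 32
f 34 30 33
f 34 36 30
f 32 36 31
f 35 33 31
f 31 36 35
f 35 34 33
f 36 34 35
f 38 37 40
f 38 40 39
f 40 37 41
f 40 41 39
f 41 37 42
f 41 42 39
f 42 37 43
f 42 43 39
f 43 37 44
f 43 44 39
f 44 37 45
f 44 45 39
f 45 37 46
f 45 46 39
f 46 37 47
f 46 47 39
f 47 37 48
f 47 48 39
f 48 37 49
f 48 49 39
f 49 37 50
f 49 50 39
f 50 37 38
f 50 38 39
f 51 62 56
f 51 56 52
f 51 52 58
f 51 58 61
f 51 61 62
f 52 56 60
f 56 62 55
f 62 61 53
f 61 58 57
f 58 52 59
f 54 60 55
f 54 55 53
f 54 53 57
f 54 57 59
f 54 59 60
f 55 60 56
f 53 55 62
f 57 53 61
f 59 57 58
f 60 59 52



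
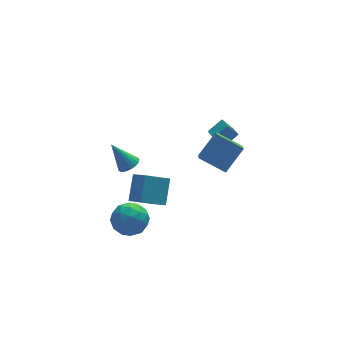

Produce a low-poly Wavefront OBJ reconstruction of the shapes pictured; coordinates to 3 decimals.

v -4.354 -2.939 -3.454
v -3.269 -2.638 -3.107
v -4.511 -4.102 -1.953
v -3.426 -3.801 -1.606
v -4.302 -3.015 -1.551
v -4.205 -2.296 -2.478
v -3.575 -4.444 -2.582
v -3.478 -3.725 -3.509
v -2.788 -3.568 -2.568
v -3.237 -2.685 -1.931
v -4.543 -4.055 -3.129
v -4.992 -3.172 -2.492
v -3.798 -2.686 -3.412
v -3.982 -4.054 -1.648
v -4.497 -3.592 -1.615
v -3.86 -3.415 -1.411
v -4.348 -2.486 -3.043
v -3.71 -2.309 -2.839
v -4.317 -2.53 -1.924
v -4.07 -4.431 -2.221
v -3.432 -4.254 -2.017
v -3.92 -3.325 -3.649
v -3.283 -3.148 -3.445
v -3.463 -4.21 -3.136
v -2.878 -3.056 -2.891
v -2.97 -3.739 -2.009
v -3.057 -4.117 -2.583
v -3 -3.695 -3.128
v -3.142 -2.537 -2.517
v -3.234 -3.221 -1.635
v -3.748 -2.759 -1.602
v -3.691 -2.336 -2.147
v -2.859 -3.083 -2.2
v -4.546 -3.519 -3.425
v -4.638 -4.203 -2.543
v -4.089 -4.404 -2.913
v -4.032 -3.981 -3.458
v -4.81 -3.001 -3.051
v -4.902 -3.684 -2.169
v -4.78 -3.045 -1.932
v -4.723 -2.623 -2.477
v -4.921 -3.657 -2.86
v -3.137 -0.375 -3.825
v -2.662 -1.244 -3.259
v -2.518 0.795 -2.546
v -2.043 -0.074 -1.981
v -1.557 -0.146 -4.799
v -1.082 -1.015 -4.234
v -0.938 1.024 -3.521
v -0.463 0.155 -2.955
v 2.185 -2.12 -1.035
v 0.882 -1.103 -0.251
v 2.64 -0.631 -2.209
v 1.337 0.386 -1.425
v 3.463 -1.486 0.265
v 2.16 -0.469 1.049
v 3.918 0.003 -0.909
v 2.615 1.02 -0.125
v 3.788 4.042 -3.774
v 3.636 2.5 -3.052
v 3.225 4.406 -3.115
v 3.073 2.863 -2.393
v 4.767 4.277 -3.067
v 4.615 2.734 -2.345
v 4.204 4.64 -2.408
v 4.052 3.098 -1.686
v -2.994 -0.061 -0.732
v -2.387 -0.146 -0.372
v -3.866 0.501 0.872
v -2.368 0.136 -0.46
v -2.457 0.383 -0.595
v -2.638 0.553 -0.754
v -2.882 0.617 -0.909
v -3.144 0.564 -1.033
v -3.381 0.403 -1.105
v -3.55 0.161 -1.112
v -3.624 -0.119 -1.054
v -3.588 -0.389 -0.94
v -3.45 -0.602 -0.79
v -3.233 -0.722 -0.63
v -2.974 -0.728 -0.487
v -2.719 -0.618 -0.387
v -2.512 -0.412 -0.346
f 1 38 17
f 38 12 41
f 17 41 6
f 38 41 17
f 1 17 13
f 17 6 18
f 13 18 2
f 17 18 13
f 1 13 22
f 13 2 23
f 22 23 8
f 13 23 22
f 1 22 34
f 22 8 37
f 34 37 11
f 22 37 34
f 1 34 38
f 34 11 42
f 38 42 12
f 34 42 38
f 2 18 29
f 18 6 32
f 29 32 10
f 18 32 29
f 6 41 19
f 41 12 40
f 19 40 5
f 41 40 19
f 12 42 39
f 42 11 35
f 39 35 3
f 42 35 39
f 11 37 36
f 37 8 24
f 36 24 7
f 37 24 36
f 8 23 28
f 23 2 25
f 28 25 9
f 23 25 28
f 4 30 16
f 30 10 31
f 16 31 5
f 30 31 16
f 4 16 14
f 16 5 15
f 14 15 3
f 16 15 14
f 4 14 21
f 14 3 20
f 21 20 7
f 14 20 21
f 4 21 26
f 21 7 27
f 26 27 9
f 21 27 26
f 4 26 30
f 26 9 33
f 30 33 10
f 26 33 30
f 5 31 19
f 31 10 32
f 19 32 6
f 31 32 19
f 3 15 39
f 15 5 40
f 39 40 12
f 15 40 39
f 7 20 36
f 20 3 35
f 36 35 11
f 20 35 36
f 9 27 28
f 27 7 24
f 28 24 8
f 27 24 28
f 10 33 29
f 33 9 25
f 29 25 2
f 33 25 29
f 44 46 43
f 47 44 43
f 43 46 45
f 45 47 43
f 44 50 46
f 48 44 47
f 48 50 44
f 46 50 45
f 49 47 45
f 45 50 49
f 49 48 47
f 50 48 49
f 52 54 51
f 55 52 51
f 51 54 53
f 53 55 51
f 52 58 54
f 56 52 55
f 56 58 52
f 54 58 53
f 57 55 53
f 53 58 57
f 57 56 55
f 58 56 57
f 60 62 59
f 63 60 59
f 59 62 61
f 61 63 59
f 60 66 62
f 64 60 63
f 64 66 60
f 62 66 61
f 65 63 61
f 61 66 65
f 65 64 63
f 66 64 65
f 68 67 70
f 68 70 69
f 70 67 71
f 70 71 69
f 71 67 72
f 71 72 69
f 72 67 73
f 72 73 69
f 73 67 74
f 73 74 69
f 74 67 75
f 74 75 69
f 75 67 76
f 75 76 69
f 76 67 77
f 76 77 69
f 77 67 78
f 77 78 69
f 78 67 79
f 78 79 69
f 79 67 80
f 79 80 69
f 80 67 81
f 80 81 69
f 81 67 82
f 81 82 69
f 82 67 83
f 82 83 69
f 83 67 68
f 83 68 69



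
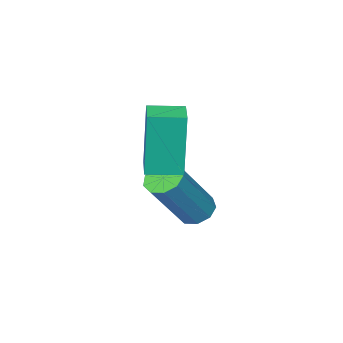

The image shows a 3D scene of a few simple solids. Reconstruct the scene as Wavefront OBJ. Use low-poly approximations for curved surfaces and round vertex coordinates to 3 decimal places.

v 1.362 1.636 -1.202
v 1.754 1.294 -1.48
v 2.991 1.343 0.204
v 2.598 1.684 0.482
v 1.835 1.683 -1.551
v 3.072 1.732 0.133
v 1.695 2.05 -1.459
v 2.931 2.099 0.226
v 1.398 2.223 -1.246
v 2.635 2.272 0.438
v 1.085 2.121 -1.013
v 2.321 2.17 0.671
v 0.901 1.792 -0.869
v 2.137 1.841 0.816
v 0.933 1.39 -0.88
v 2.169 1.439 0.804
v 1.165 1.103 -1.043
v 2.402 1.152 0.642
v 1.49 1.065 -1.28
v 2.726 1.114 0.405
v 1.783 1.548 0.734
v 1.672 1.549 2.811
v 2.391 2.278 0.766
v 2.28 2.278 2.843
v 2.58 0.882 0.777
v 2.469 0.882 2.854
v 3.188 1.611 0.809
v 3.077 1.612 2.886
f 2 1 5
f 2 5 3
f 3 5 6
f 3 6 4
f 5 1 7
f 5 7 6
f 6 7 8
f 6 8 4
f 7 1 9
f 7 9 8
f 8 9 10
f 8 10 4
f 9 1 11
f 9 11 10
f 10 11 12
f 10 12 4
f 11 1 13
f 11 13 12
f 12 13 14
f 12 14 4
f 13 1 15
f 13 15 14
f 14 15 16
f 14 16 4
f 15 1 17
f 15 17 16
f 16 17 18
f 16 18 4
f 17 1 19
f 17 19 18
f 18 19 20
f 18 20 4
f 19 1 2
f 19 2 20
f 20 2 3
f 20 3 4
f 22 24 21
f 25 22 21
f 21 24 23
f 23 25 21
f 22 28 24
f 26 22 25
f 26 28 22
f 24 28 23
f 27 25 23
f 23 28 27
f 27 26 25
f 28 26 27



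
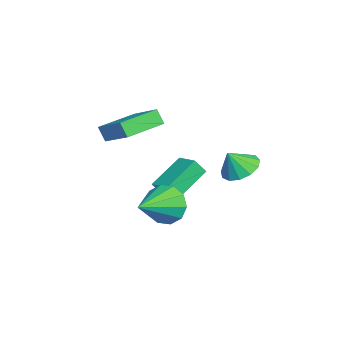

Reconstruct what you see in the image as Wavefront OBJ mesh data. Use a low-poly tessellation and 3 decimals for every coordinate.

v -3.446 1.045 -3.749
v -3.296 0.561 -3.043
v -2.581 1.769 -3.437
v -2.431 1.284 -2.73
v -2.189 -0.024 -4.75
v -2.039 -0.509 -4.043
v -1.324 0.699 -4.437
v -1.174 0.215 -3.731
v -2.602 -2.543 -1.813
v -2.846 -2.875 -1.093
v -4.003 -1.14 -1.642
v -4.247 -1.472 -0.921
v -1.393 -1.448 -0.899
v -1.637 -1.78 -0.178
v -2.794 -0.045 -0.727
v -3.038 -0.377 -0.007
v -0.72 3.306 -2.13
v -0.017 2.894 -2.556
v -0.44 2.774 -1.15
v 0.168 3.34 -2.366
v 0.071 3.775 -2.102
v -0.278 4.061 -1.846
v -0.767 4.108 -1.681
v -1.241 3.9 -1.658
v -1.55 3.504 -1.785
v -1.596 3.045 -2.022
v -1.363 2.669 -2.292
v -0.927 2.495 -2.512
v -0.425 2.579 -2.61
v 0.597 0.324 -3.743
v 1.121 0.577 -4.605
v 2.223 -0.644 -3.037
v 1.212 1.044 -4.172
v 1.067 1.236 -3.576
v 0.743 1.08 -3.044
v 0.363 0.634 -2.779
v 0.072 0.07 -2.882
v -0.018 -0.397 -3.314
v 0.127 -0.589 -3.91
v 0.451 -0.432 -4.442
v 0.831 0.013 -4.708
f 2 4 1
f 5 2 1
f 1 4 3
f 3 5 1
f 2 8 4
f 6 2 5
f 6 8 2
f 4 8 3
f 7 5 3
f 3 8 7
f 7 6 5
f 8 6 7
f 10 12 9
f 13 10 9
f 9 12 11
f 11 13 9
f 10 16 12
f 14 10 13
f 14 16 10
f 12 16 11
f 15 13 11
f 11 16 15
f 15 14 13
f 16 14 15
f 18 17 20
f 18 20 19
f 20 17 21
f 20 21 19
f 21 17 22
f 21 22 19
f 22 17 23
f 22 23 19
f 23 17 24
f 23 24 19
f 24 17 25
f 24 25 19
f 25 17 26
f 25 26 19
f 26 17 27
f 26 27 19
f 27 17 28
f 27 28 19
f 28 17 29
f 28 29 19
f 29 17 18
f 29 18 19
f 31 30 33
f 31 33 32
f 33 30 34
f 33 34 32
f 34 30 35
f 34 35 32
f 35 30 36
f 35 36 32
f 36 30 37
f 36 37 32
f 37 30 38
f 37 38 32
f 38 30 39
f 38 39 32
f 39 30 40
f 39 40 32
f 40 30 41
f 40 41 32
f 41 30 31
f 41 31 32



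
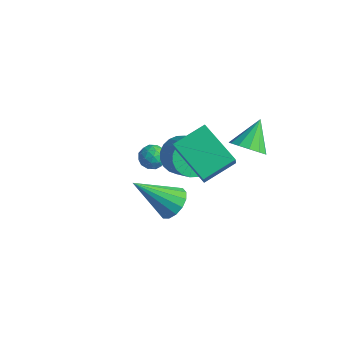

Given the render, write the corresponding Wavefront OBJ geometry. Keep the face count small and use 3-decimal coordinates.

v 2.493 -1.688 -1.024
v 2.895 -2.337 -1.226
v 1.407 -2.812 0.424
v 3.115 -2.165 -0.928
v 3.168 -1.865 -0.655
v 3.041 -1.518 -0.481
v 2.766 -1.216 -0.452
v 2.418 -1.041 -0.577
v 2.09 -1.039 -0.822
v 1.87 -1.211 -1.12
v 1.817 -1.511 -1.393
v 1.945 -1.858 -1.567
v 2.219 -2.16 -1.595
v 2.567 -2.335 -1.471
v 2.034 0.64 -1.784
v 0.157 0.865 -0.894
v 2.475 2.069 -1.215
v 0.598 2.294 -0.324
v 2.342 0.246 -1.036
v 0.465 0.471 -0.145
v 2.783 1.675 -0.466
v 0.906 1.9 0.424
v -1.53 2.032 -3.843
v -1.191 1.749 -3.363
v -2.389 1.491 -3.557
v -2.05 1.208 -3.077
v -2.193 1.843 -3.045
v -1.662 2.178 -3.222
v -1.918 1.062 -3.698
v -1.387 1.397 -3.875
v -1.431 1.15 -3.273
v -1.601 1.633 -2.87
v -1.979 1.607 -4.05
v -2.149 2.09 -3.647
v -1.285 1.938 -3.628
v -2.295 1.302 -3.292
v -2.379 1.675 -3.273
v -2.18 1.509 -2.991
v -1.562 2.19 -3.545
v -1.363 2.024 -3.263
v -1.951 2.079 -3.076
v -2.217 1.216 -3.657
v -2.018 1.05 -3.375
v -1.4 1.731 -3.929
v -1.201 1.565 -3.647
v -1.629 1.161 -3.844
v -1.227 1.42 -3.293
v -1.732 1.101 -3.125
v -1.654 1.016 -3.49
v -1.343 1.212 -3.594
v -1.327 1.704 -3.056
v -1.832 1.385 -2.888
v -1.916 1.759 -2.869
v -1.604 1.955 -2.973
v -1.468 1.351 -3.003
v -1.748 1.855 -4.032
v -2.253 1.536 -3.864
v -1.976 1.285 -3.947
v -1.664 1.481 -4.051
v -1.848 2.139 -3.795
v -2.353 1.82 -3.627
v -2.237 2.028 -3.326
v -1.926 2.224 -3.43
v -2.112 1.889 -3.917
v -0.582 2.094 -2.826
v 0.024 2.169 -3.567
v 1.088 1.801 -2.735
v 0.482 1.726 -1.994
v 0.035 2.516 -3.428
v 1.099 2.148 -2.596
v -0.047 2.8 -3.197
v 1.016 2.432 -2.365
v -0.211 2.976 -2.91
v 0.853 2.608 -2.078
v -0.432 3.017 -2.61
v 0.632 2.649 -1.778
v -0.675 2.918 -2.343
v 0.389 2.55 -1.511
v -0.904 2.694 -2.149
v 0.16 2.326 -1.317
v -1.084 2.378 -2.059
v -0.02 2.01 -1.226
v -1.188 2.019 -2.085
v -0.124 1.651 -1.253
v -1.199 1.672 -2.224
v -0.135 1.304 -1.392
v -1.116 1.388 -2.455
v -0.053 1.02 -1.623
v -0.953 1.212 -2.742
v 0.111 0.844 -1.91
v -0.732 1.171 -3.042
v 0.332 0.803 -2.21
v -0.489 1.27 -3.309
v 0.575 0.902 -2.477
v -0.26 1.494 -3.503
v 0.804 1.126 -2.671
v -0.08 1.81 -3.594
v 0.984 1.442 -2.761
v 3.59 1.451 0.997
v 4.3 1.323 1.343
v 3.31 2.509 1.963
v 4.369 1.633 1.023
v 4.19 1.885 0.695
v 3.821 2 0.463
v 3.378 1.94 0.4
v 3.003 1.724 0.527
v 2.814 1.422 0.803
v 2.872 1.129 1.141
v 3.157 0.938 1.433
v 3.58 0.91 1.587
v 4.006 1.054 1.553
f 2 1 4
f 2 4 3
f 4 1 5
f 4 5 3
f 5 1 6
f 5 6 3
f 6 1 7
f 6 7 3
f 7 1 8
f 7 8 3
f 8 1 9
f 8 9 3
f 9 1 10
f 9 10 3
f 10 1 11
f 10 11 3
f 11 1 12
f 11 12 3
f 12 1 13
f 12 13 3
f 13 1 14
f 13 14 3
f 14 1 2
f 14 2 3
f 16 18 15
f 19 16 15
f 15 18 17
f 17 19 15
f 16 22 18
f 20 16 19
f 20 22 16
f 18 22 17
f 21 19 17
f 17 22 21
f 21 20 19
f 22 20 21
f 23 60 39
f 60 34 63
f 39 63 28
f 60 63 39
f 23 39 35
f 39 28 40
f 35 40 24
f 39 40 35
f 23 35 44
f 35 24 45
f 44 45 30
f 35 45 44
f 23 44 56
f 44 30 59
f 56 59 33
f 44 59 56
f 23 56 60
f 56 33 64
f 60 64 34
f 56 64 60
f 24 40 51
f 40 28 54
f 51 54 32
f 40 54 51
f 28 63 41
f 63 34 62
f 41 62 27
f 63 62 41
f 34 64 61
f 64 33 57
f 61 57 25
f 64 57 61
f 33 59 58
f 59 30 46
f 58 46 29
f 59 46 58
f 30 45 50
f 45 24 47
f 50 47 31
f 45 47 50
f 26 52 38
f 52 32 53
f 38 53 27
f 52 53 38
f 26 38 36
f 38 27 37
f 36 37 25
f 38 37 36
f 26 36 43
f 36 25 42
f 43 42 29
f 36 42 43
f 26 43 48
f 43 29 49
f 48 49 31
f 43 49 48
f 26 48 52
f 48 31 55
f 52 55 32
f 48 55 52
f 27 53 41
f 53 32 54
f 41 54 28
f 53 54 41
f 25 37 61
f 37 27 62
f 61 62 34
f 37 62 61
f 29 42 58
f 42 25 57
f 58 57 33
f 42 57 58
f 31 49 50
f 49 29 46
f 50 46 30
f 49 46 50
f 32 55 51
f 55 31 47
f 51 47 24
f 55 47 51
f 66 65 69
f 66 69 67
f 67 69 70
f 67 70 68
f 69 65 71
f 69 71 70
f 70 71 72
f 70 72 68
f 71 65 73
f 71 73 72
f 72 73 74
f 72 74 68
f 73 65 75
f 73 75 74
f 74 75 76
f 74 76 68
f 75 65 77
f 75 77 76
f 76 77 78
f 76 78 68
f 77 65 79
f 77 79 78
f 78 79 80
f 78 80 68
f 79 65 81
f 79 81 80
f 80 81 82
f 80 82 68
f 81 65 83
f 81 83 82
f 82 83 84
f 82 84 68
f 83 65 85
f 83 85 84
f 84 85 86
f 84 86 68
f 85 65 87
f 85 87 86
f 86 87 88
f 86 88 68
f 87 65 89
f 87 89 88
f 88 89 90
f 88 90 68
f 89 65 91
f 89 91 90
f 90 91 92
f 90 92 68
f 91 65 93
f 91 93 92
f 92 93 94
f 92 94 68
f 93 65 95
f 93 95 94
f 94 95 96
f 94 96 68
f 95 65 97
f 95 97 96
f 96 97 98
f 96 98 68
f 97 65 66
f 97 66 98
f 98 66 67
f 98 67 68
f 100 99 102
f 100 102 101
f 102 99 103
f 102 103 101
f 103 99 104
f 103 104 101
f 104 99 105
f 104 105 101
f 105 99 106
f 105 106 101
f 106 99 107
f 106 107 101
f 107 99 108
f 107 108 101
f 108 99 109
f 108 109 101
f 109 99 110
f 109 110 101
f 110 99 111
f 110 111 101
f 111 99 100
f 111 100 101



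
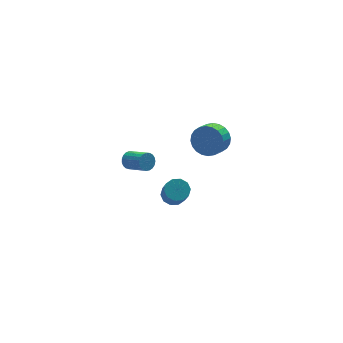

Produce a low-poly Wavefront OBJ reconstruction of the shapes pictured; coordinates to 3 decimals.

v -3.181 2.707 -0.629
v -2.946 2.502 -1.153
v -2.423 1.268 -0.435
v -2.659 1.473 0.089
v -2.754 2.638 -1.058
v -2.231 1.404 -0.34
v -2.636 2.786 -0.89
v -2.113 1.553 -0.172
v -2.612 2.921 -0.676
v -2.089 1.687 0.042
v -2.687 3.018 -0.454
v -2.164 1.784 0.264
v -2.847 3.062 -0.262
v -2.324 1.828 0.456
v -3.065 3.044 -0.134
v -2.543 1.81 0.584
v -3.303 2.968 -0.091
v -2.781 1.734 0.627
v -3.52 2.847 -0.142
v -2.998 1.613 0.576
v -3.679 2.701 -0.276
v -3.156 1.468 0.442
v -3.751 2.557 -0.472
v -3.229 1.323 0.246
v -3.725 2.438 -0.694
v -3.203 1.205 0.024
v -3.605 2.366 -0.906
v -3.082 1.133 -0.188
v -3.411 2.353 -1.069
v -2.889 1.119 -0.351
v -3.178 2.401 -1.157
v -2.656 1.167 -0.439
v 0.1 -1.423 3.677
v 0.691 -1.537 4.463
v -0.03 -2.051 4.93
v -0.62 -1.937 4.143
v 0.511 -1.207 4.551
v -0.209 -1.72 5.017
v 0.27 -0.909 4.506
v -0.451 -1.422 4.972
v 0.002 -0.689 4.334
v -0.718 -1.203 4.8
v -0.251 -0.581 4.062
v -0.971 -1.095 4.529
v -0.45 -0.602 3.732
v -1.17 -1.116 4.198
v -0.565 -0.747 3.393
v -1.286 -1.261 3.86
v -0.58 -0.996 3.098
v -1.3 -1.509 3.564
v -0.49 -1.309 2.89
v -1.211 -1.823 3.357
v -0.311 -1.64 2.803
v -1.031 -2.153 3.269
v -0.069 -1.938 2.848
v -0.79 -2.451 3.314
v 0.198 -2.157 3.02
v -0.522 -2.671 3.486
v 0.451 -2.265 3.291
v -0.269 -2.779 3.758
v 0.65 -2.244 3.622
v -0.07 -2.758 4.088
v 0.766 -2.099 3.96
v 0.045 -2.613 4.427
v 0.78 -1.851 4.256
v 0.06 -2.364 4.722
v -0.896 1.674 -4.01
v -0.174 1.814 -3.782
v -0.462 0.727 -2.201
v -1.184 0.586 -2.43
v -0.454 2.153 -3.6
v -0.743 1.065 -2.019
v -0.903 2.309 -3.575
v -1.192 1.221 -1.994
v -1.349 2.222 -3.716
v -1.638 1.135 -2.135
v -1.622 1.926 -3.969
v -1.911 0.838 -2.389
v -1.618 1.533 -4.239
v -1.906 0.446 -2.658
v -1.337 1.195 -4.421
v -1.626 0.107 -2.84
v -0.888 1.039 -4.446
v -1.177 -0.049 -2.865
v -0.442 1.125 -4.305
v -0.731 0.038 -2.724
v -0.169 1.422 -4.051
v -0.458 0.334 -2.471
f 2 1 5
f 2 5 3
f 3 5 6
f 3 6 4
f 5 1 7
f 5 7 6
f 6 7 8
f 6 8 4
f 7 1 9
f 7 9 8
f 8 9 10
f 8 10 4
f 9 1 11
f 9 11 10
f 10 11 12
f 10 12 4
f 11 1 13
f 11 13 12
f 12 13 14
f 12 14 4
f 13 1 15
f 13 15 14
f 14 15 16
f 14 16 4
f 15 1 17
f 15 17 16
f 16 17 18
f 16 18 4
f 17 1 19
f 17 19 18
f 18 19 20
f 18 20 4
f 19 1 21
f 19 21 20
f 20 21 22
f 20 22 4
f 21 1 23
f 21 23 22
f 22 23 24
f 22 24 4
f 23 1 25
f 23 25 24
f 24 25 26
f 24 26 4
f 25 1 27
f 25 27 26
f 26 27 28
f 26 28 4
f 27 1 29
f 27 29 28
f 28 29 30
f 28 30 4
f 29 1 31
f 29 31 30
f 30 31 32
f 30 32 4
f 31 1 2
f 31 2 32
f 32 2 3
f 32 3 4
f 34 33 37
f 34 37 35
f 35 37 38
f 35 38 36
f 37 33 39
f 37 39 38
f 38 39 40
f 38 40 36
f 39 33 41
f 39 41 40
f 40 41 42
f 40 42 36
f 41 33 43
f 41 43 42
f 42 43 44
f 42 44 36
f 43 33 45
f 43 45 44
f 44 45 46
f 44 46 36
f 45 33 47
f 45 47 46
f 46 47 48
f 46 48 36
f 47 33 49
f 47 49 48
f 48 49 50
f 48 50 36
f 49 33 51
f 49 51 50
f 50 51 52
f 50 52 36
f 51 33 53
f 51 53 52
f 52 53 54
f 52 54 36
f 53 33 55
f 53 55 54
f 54 55 56
f 54 56 36
f 55 33 57
f 55 57 56
f 56 57 58
f 56 58 36
f 57 33 59
f 57 59 58
f 58 59 60
f 58 60 36
f 59 33 61
f 59 61 60
f 60 61 62
f 60 62 36
f 61 33 63
f 61 63 62
f 62 63 64
f 62 64 36
f 63 33 65
f 63 65 64
f 64 65 66
f 64 66 36
f 65 33 34
f 65 34 66
f 66 34 35
f 66 35 36
f 68 67 71
f 68 71 69
f 69 71 72
f 69 72 70
f 71 67 73
f 71 73 72
f 72 73 74
f 72 74 70
f 73 67 75
f 73 75 74
f 74 75 76
f 74 76 70
f 75 67 77
f 75 77 76
f 76 77 78
f 76 78 70
f 77 67 79
f 77 79 78
f 78 79 80
f 78 80 70
f 79 67 81
f 79 81 80
f 80 81 82
f 80 82 70
f 81 67 83
f 81 83 82
f 82 83 84
f 82 84 70
f 83 67 85
f 83 85 84
f 84 85 86
f 84 86 70
f 85 67 87
f 85 87 86
f 86 87 88
f 86 88 70
f 87 67 68
f 87 68 88
f 88 68 69
f 88 69 70



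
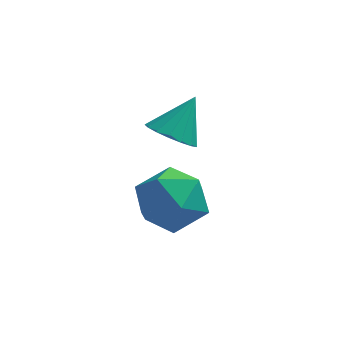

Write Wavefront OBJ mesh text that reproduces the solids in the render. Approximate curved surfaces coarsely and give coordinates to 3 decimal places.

v -4.27 0.974 0.357
v -3.655 0.432 0.393
v -3.67 1.726 1.483
v -3.526 0.704 0.142
v -3.567 1.039 -0.06
v -3.769 1.358 -0.166
v -4.085 1.59 -0.152
v -4.444 1.68 -0.021
v -4.763 1.609 0.196
v -4.969 1.392 0.45
v -5.014 1.079 0.683
v -4.889 0.743 0.842
v -4.622 0.459 0.889
v -4.274 0.293 0.815
v -3.925 0.284 0.636
v -4.951 -1.606 0.244
v -4.079 -1.048 0.685
v -3.801 -2.732 -0.605
v -2.929 -2.174 -0.164
v -3.595 -2.793 0.499
v -4.306 -2.097 1.024
v -3.574 -1.683 -0.944
v -4.285 -0.987 -0.419
v -3.228 -1.096 -0.049
v -3.241 -1.782 0.843
v -4.639 -1.998 -0.763
v -4.652 -2.684 0.129
f 2 1 4
f 2 4 3
f 4 1 5
f 4 5 3
f 5 1 6
f 5 6 3
f 6 1 7
f 6 7 3
f 7 1 8
f 7 8 3
f 8 1 9
f 8 9 3
f 9 1 10
f 9 10 3
f 10 1 11
f 10 11 3
f 11 1 12
f 11 12 3
f 12 1 13
f 12 13 3
f 13 1 14
f 13 14 3
f 14 1 15
f 14 15 3
f 15 1 2
f 15 2 3
f 16 27 21
f 16 21 17
f 16 17 23
f 16 23 26
f 16 26 27
f 17 21 25
f 21 27 20
f 27 26 18
f 26 23 22
f 23 17 24
f 19 25 20
f 19 20 18
f 19 18 22
f 19 22 24
f 19 24 25
f 20 25 21
f 18 20 27
f 22 18 26
f 24 22 23
f 25 24 17



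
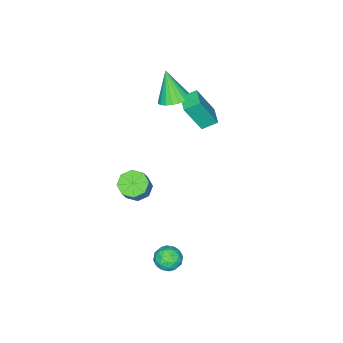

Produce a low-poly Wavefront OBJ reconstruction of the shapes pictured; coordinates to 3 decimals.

v -3.007 -3.422 2.08
v -2.544 -2.718 2.519
v -3.333 -4.318 3.86
v -2.915 -2.584 2.519
v -3.303 -2.595 2.442
v -3.639 -2.749 2.303
v -3.866 -3.019 2.125
v -3.944 -3.359 1.939
v -3.86 -3.709 1.778
v -3.629 -4.01 1.669
v -3.29 -4.209 1.631
v -2.902 -4.272 1.67
v -2.532 -4.188 1.781
v -2.244 -3.971 1.943
v -2.088 -3.66 2.129
v -2.091 -3.307 2.306
v -2.252 -2.974 2.444
v 0.225 -3.465 -3.491
v 0.995 -3.584 -3.92
v 1.626 -3.335 -2.858
v 0.855 -3.215 -2.429
v 0.781 -2.938 -3.945
v 1.411 -2.689 -2.883
v 0.241 -2.601 -3.704
v 0.871 -2.351 -2.641
v -0.309 -2.769 -3.338
v 0.321 -2.52 -2.276
v -0.546 -3.345 -3.062
v 0.085 -3.096 -2
v -0.331 -3.991 -3.037
v 0.299 -3.742 -1.975
v 0.209 -4.329 -3.279
v 0.839 -4.079 -2.216
v 0.759 -4.16 -3.644
v 1.389 -3.911 -2.582
v 2.751 1.651 -3.64
v 3.175 1.829 -4.332
v 3.825 1.011 -3.148
v 4.249 1.189 -3.84
v 4.046 1.795 -3.31
v 3.382 2.191 -3.614
v 3.618 0.649 -3.866
v 2.954 1.045 -4.17
v 3.71 1.21 -4.472
v 3.975 1.918 -4.128
v 3.025 0.922 -3.352
v 3.29 1.63 -3.008
v 2.869 1.797 -4.029
v 4.131 1.043 -3.451
v 4.012 1.4 -3.139
v 4.261 1.504 -3.546
v 2.991 2.009 -3.607
v 3.24 2.114 -4.014
v 3.752 2.094 -3.413
v 3.76 0.726 -3.466
v 4.009 0.831 -3.873
v 2.739 1.336 -3.934
v 2.988 1.44 -4.341
v 3.248 0.746 -4.067
v 3.432 1.537 -4.518
v 4.064 1.161 -4.229
v 3.693 0.843 -4.244
v 3.303 1.076 -4.423
v 3.588 1.953 -4.316
v 4.219 1.577 -4.027
v 4.1 1.933 -3.715
v 3.71 2.166 -3.894
v 3.903 1.589 -4.398
v 2.781 1.263 -3.453
v 3.412 0.887 -3.164
v 3.29 0.674 -3.586
v 2.9 0.907 -3.765
v 2.936 1.679 -3.251
v 3.568 1.303 -2.962
v 3.697 1.764 -3.057
v 3.307 1.997 -3.236
v 3.097 1.251 -3.082
v -4.069 -2.602 0.236
v -3.326 -3.263 2.142
v -4.732 -2 0.703
v -3.989 -2.661 2.609
v -3.271 -1.719 0.231
v -2.528 -2.38 2.137
v -3.934 -1.117 0.698
v -3.191 -1.778 2.604
f 2 1 4
f 2 4 3
f 4 1 5
f 4 5 3
f 5 1 6
f 5 6 3
f 6 1 7
f 6 7 3
f 7 1 8
f 7 8 3
f 8 1 9
f 8 9 3
f 9 1 10
f 9 10 3
f 10 1 11
f 10 11 3
f 11 1 12
f 11 12 3
f 12 1 13
f 12 13 3
f 13 1 14
f 13 14 3
f 14 1 15
f 14 15 3
f 15 1 16
f 15 16 3
f 16 1 17
f 16 17 3
f 17 1 2
f 17 2 3
f 19 18 22
f 19 22 20
f 20 22 23
f 20 23 21
f 22 18 24
f 22 24 23
f 23 24 25
f 23 25 21
f 24 18 26
f 24 26 25
f 25 26 27
f 25 27 21
f 26 18 28
f 26 28 27
f 27 28 29
f 27 29 21
f 28 18 30
f 28 30 29
f 29 30 31
f 29 31 21
f 30 18 32
f 30 32 31
f 31 32 33
f 31 33 21
f 32 18 34
f 32 34 33
f 33 34 35
f 33 35 21
f 34 18 19
f 34 19 35
f 35 19 20
f 35 20 21
f 36 73 52
f 73 47 76
f 52 76 41
f 73 76 52
f 36 52 48
f 52 41 53
f 48 53 37
f 52 53 48
f 36 48 57
f 48 37 58
f 57 58 43
f 48 58 57
f 36 57 69
f 57 43 72
f 69 72 46
f 57 72 69
f 36 69 73
f 69 46 77
f 73 77 47
f 69 77 73
f 37 53 64
f 53 41 67
f 64 67 45
f 53 67 64
f 41 76 54
f 76 47 75
f 54 75 40
f 76 75 54
f 47 77 74
f 77 46 70
f 74 70 38
f 77 70 74
f 46 72 71
f 72 43 59
f 71 59 42
f 72 59 71
f 43 58 63
f 58 37 60
f 63 60 44
f 58 60 63
f 39 65 51
f 65 45 66
f 51 66 40
f 65 66 51
f 39 51 49
f 51 40 50
f 49 50 38
f 51 50 49
f 39 49 56
f 49 38 55
f 56 55 42
f 49 55 56
f 39 56 61
f 56 42 62
f 61 62 44
f 56 62 61
f 39 61 65
f 61 44 68
f 65 68 45
f 61 68 65
f 40 66 54
f 66 45 67
f 54 67 41
f 66 67 54
f 38 50 74
f 50 40 75
f 74 75 47
f 50 75 74
f 42 55 71
f 55 38 70
f 71 70 46
f 55 70 71
f 44 62 63
f 62 42 59
f 63 59 43
f 62 59 63
f 45 68 64
f 68 44 60
f 64 60 37
f 68 60 64
f 79 81 78
f 82 79 78
f 78 81 80
f 80 82 78
f 79 85 81
f 83 79 82
f 83 85 79
f 81 85 80
f 84 82 80
f 80 85 84
f 84 83 82
f 85 83 84



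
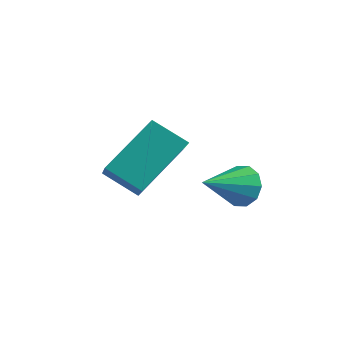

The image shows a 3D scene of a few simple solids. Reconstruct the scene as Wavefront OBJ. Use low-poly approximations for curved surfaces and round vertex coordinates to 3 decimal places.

v -3.487 -3.078 3.32
v -3.08 -1.395 4.644
v -4.457 -1.988 2.232
v -4.05 -0.305 3.557
v -2.39 -2.795 2.623
v -1.983 -1.112 3.948
v -3.36 -1.705 1.536
v -2.953 -0.022 2.86
v -1.85 1.417 0.942
v -1.38 1.607 1.548
v -2.23 -0.117 1.718
v -1.829 1.769 1.649
v -2.286 1.797 1.481
v -2.577 1.68 1.106
v -2.59 1.462 0.67
v -2.321 1.227 0.337
v -1.872 1.065 0.235
v -1.415 1.037 0.404
v -1.124 1.154 0.778
v -1.11 1.372 1.215
f 2 4 1
f 5 2 1
f 1 4 3
f 3 5 1
f 2 8 4
f 6 2 5
f 6 8 2
f 4 8 3
f 7 5 3
f 3 8 7
f 7 6 5
f 8 6 7
f 10 9 12
f 10 12 11
f 12 9 13
f 12 13 11
f 13 9 14
f 13 14 11
f 14 9 15
f 14 15 11
f 15 9 16
f 15 16 11
f 16 9 17
f 16 17 11
f 17 9 18
f 17 18 11
f 18 9 19
f 18 19 11
f 19 9 20
f 19 20 11
f 20 9 10
f 20 10 11



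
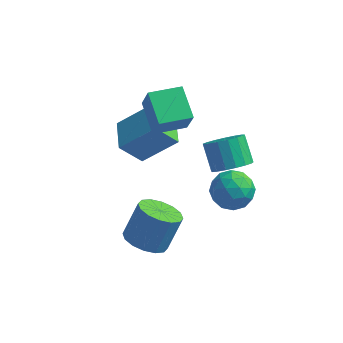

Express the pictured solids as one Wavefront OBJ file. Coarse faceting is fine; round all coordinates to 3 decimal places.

v -4.438 0.477 -1.614
v -2.903 0.978 -0.21
v -5.018 2.031 -1.535
v -3.482 2.532 -0.131
v -3.498 0.888 -2.789
v -1.962 1.389 -1.385
v -4.077 2.442 -2.71
v -2.542 2.943 -1.306
v 0.829 -0.093 -1.087
v 1.376 0.035 -1.976
v 0.804 -1.775 -1.344
v 1.351 -1.647 -2.233
v 1.809 -1.467 -1.304
v 1.824 -0.428 -1.144
v 0.356 -1.312 -2.176
v 0.371 -0.273 -2.016
v 1.084 -0.719 -2.648
v 1.982 -0.814 -2.11
v 0.198 -0.926 -1.21
v 1.096 -1.021 -0.672
v 1.104 0.118 -1.509
v 1.076 -1.858 -1.811
v 1.345 -1.753 -1.265
v 1.666 -1.677 -1.787
v 1.368 -0.153 -1.02
v 1.689 -0.078 -1.543
v 1.944 -0.961 -1.147
v 0.491 -1.662 -1.777
v 0.812 -1.587 -2.3
v 0.514 -0.063 -1.533
v 0.835 0.013 -2.055
v 0.236 -0.779 -2.173
v 1.254 -0.249 -2.427
v 1.24 -1.238 -2.578
v 0.655 -1.041 -2.544
v 0.664 -0.43 -2.451
v 1.782 -0.305 -2.11
v 1.768 -1.294 -2.261
v 2.037 -1.188 -1.715
v 2.045 -0.577 -1.621
v 1.61 -0.748 -2.505
v 0.412 -0.446 -1.059
v 0.398 -1.435 -1.21
v 0.135 -1.163 -1.699
v 0.143 -0.552 -1.605
v 0.94 -0.502 -0.742
v 0.926 -1.491 -0.893
v 1.516 -1.31 -0.869
v 1.525 -0.699 -0.776
v 0.57 -0.992 -0.815
v 0.525 1.332 -2.476
v 1.37 1.784 -2.326
v 0.74 2.62 -1.295
v -0.105 2.168 -1.444
v 1.166 2.037 -2.657
v 0.536 2.874 -1.625
v 0.814 2.129 -2.946
v 0.184 2.966 -1.914
v 0.397 2.039 -3.127
v -0.233 2.875 -2.096
v 0.009 1.786 -3.16
v -0.622 2.623 -2.128
v -0.261 1.429 -3.035
v -0.891 2.266 -2.004
v -0.351 1.05 -2.783
v -0.981 1.887 -1.751
v -0.24 0.736 -2.46
v -0.87 1.572 -1.428
v 0.046 0.558 -2.14
v -0.584 1.394 -1.109
v 0.442 0.557 -1.898
v -0.188 1.394 -0.867
v 0.857 0.734 -1.788
v 0.227 1.57 -0.756
v 1.196 1.048 -1.835
v 0.566 1.884 -0.804
v 1.381 1.426 -2.03
v 0.751 2.263 -0.998
v -2.764 0.127 0.291
v -2.334 -0.362 1.654
v -3.631 1.406 1.023
v -3.201 0.918 2.386
v -1.479 1.042 0.214
v -1.049 0.554 1.577
v -2.346 2.322 0.946
v -1.916 1.833 2.309
v -2.093 -3.349 -3.767
v -1.412 -4.112 -3.576
v -0.946 -3.314 -2.043
v -1.627 -2.551 -2.233
v -1.134 -3.743 -3.853
v -0.669 -2.945 -2.319
v -1.113 -3.268 -4.106
v -0.648 -2.47 -2.573
v -1.355 -2.815 -4.268
v -0.889 -2.017 -2.735
v -1.794 -2.505 -4.296
v -1.329 -1.707 -2.763
v -2.313 -2.422 -4.182
v -1.848 -1.624 -2.649
v -2.774 -2.586 -3.957
v -2.308 -1.788 -2.424
v -3.051 -2.955 -3.681
v -2.586 -2.157 -2.147
v -3.072 -3.43 -3.427
v -2.607 -2.632 -1.894
v -2.831 -3.883 -3.265
v -2.365 -3.085 -1.732
v -2.391 -4.193 -3.237
v -1.926 -3.395 -1.704
v -1.872 -4.276 -3.351
v -1.407 -3.478 -1.818
f 2 4 1
f 5 2 1
f 1 4 3
f 3 5 1
f 2 8 4
f 6 2 5
f 6 8 2
f 4 8 3
f 7 5 3
f 3 8 7
f 7 6 5
f 8 6 7
f 9 46 25
f 46 20 49
f 25 49 14
f 46 49 25
f 9 25 21
f 25 14 26
f 21 26 10
f 25 26 21
f 9 21 30
f 21 10 31
f 30 31 16
f 21 31 30
f 9 30 42
f 30 16 45
f 42 45 19
f 30 45 42
f 9 42 46
f 42 19 50
f 46 50 20
f 42 50 46
f 10 26 37
f 26 14 40
f 37 40 18
f 26 40 37
f 14 49 27
f 49 20 48
f 27 48 13
f 49 48 27
f 20 50 47
f 50 19 43
f 47 43 11
f 50 43 47
f 19 45 44
f 45 16 32
f 44 32 15
f 45 32 44
f 16 31 36
f 31 10 33
f 36 33 17
f 31 33 36
f 12 38 24
f 38 18 39
f 24 39 13
f 38 39 24
f 12 24 22
f 24 13 23
f 22 23 11
f 24 23 22
f 12 22 29
f 22 11 28
f 29 28 15
f 22 28 29
f 12 29 34
f 29 15 35
f 34 35 17
f 29 35 34
f 12 34 38
f 34 17 41
f 38 41 18
f 34 41 38
f 13 39 27
f 39 18 40
f 27 40 14
f 39 40 27
f 11 23 47
f 23 13 48
f 47 48 20
f 23 48 47
f 15 28 44
f 28 11 43
f 44 43 19
f 28 43 44
f 17 35 36
f 35 15 32
f 36 32 16
f 35 32 36
f 18 41 37
f 41 17 33
f 37 33 10
f 41 33 37
f 52 51 55
f 52 55 53
f 53 55 56
f 53 56 54
f 55 51 57
f 55 57 56
f 56 57 58
f 56 58 54
f 57 51 59
f 57 59 58
f 58 59 60
f 58 60 54
f 59 51 61
f 59 61 60
f 60 61 62
f 60 62 54
f 61 51 63
f 61 63 62
f 62 63 64
f 62 64 54
f 63 51 65
f 63 65 64
f 64 65 66
f 64 66 54
f 65 51 67
f 65 67 66
f 66 67 68
f 66 68 54
f 67 51 69
f 67 69 68
f 68 69 70
f 68 70 54
f 69 51 71
f 69 71 70
f 70 71 72
f 70 72 54
f 71 51 73
f 71 73 72
f 72 73 74
f 72 74 54
f 73 51 75
f 73 75 74
f 74 75 76
f 74 76 54
f 75 51 77
f 75 77 76
f 76 77 78
f 76 78 54
f 77 51 52
f 77 52 78
f 78 52 53
f 78 53 54
f 80 82 79
f 83 80 79
f 79 82 81
f 81 83 79
f 80 86 82
f 84 80 83
f 84 86 80
f 82 86 81
f 85 83 81
f 81 86 85
f 85 84 83
f 86 84 85
f 88 87 91
f 88 91 89
f 89 91 92
f 89 92 90
f 91 87 93
f 91 93 92
f 92 93 94
f 92 94 90
f 93 87 95
f 93 95 94
f 94 95 96
f 94 96 90
f 95 87 97
f 95 97 96
f 96 97 98
f 96 98 90
f 97 87 99
f 97 99 98
f 98 99 100
f 98 100 90
f 99 87 101
f 99 101 100
f 100 101 102
f 100 102 90
f 101 87 103
f 101 103 102
f 102 103 104
f 102 104 90
f 103 87 105
f 103 105 104
f 104 105 106
f 104 106 90
f 105 87 107
f 105 107 106
f 106 107 108
f 106 108 90
f 107 87 109
f 107 109 108
f 108 109 110
f 108 110 90
f 109 87 111
f 109 111 110
f 110 111 112
f 110 112 90
f 111 87 88
f 111 88 112
f 112 88 89
f 112 89 90

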